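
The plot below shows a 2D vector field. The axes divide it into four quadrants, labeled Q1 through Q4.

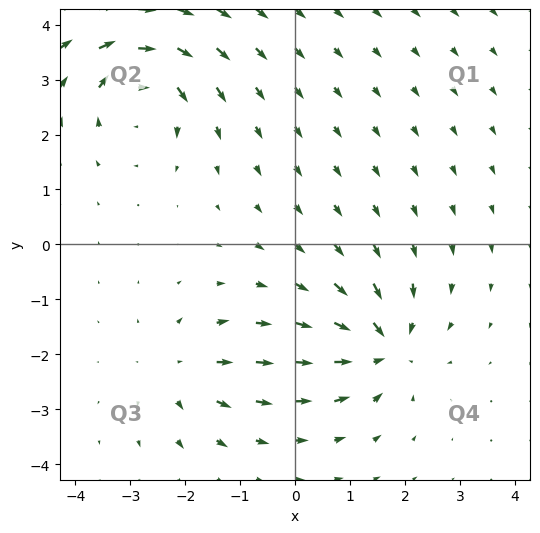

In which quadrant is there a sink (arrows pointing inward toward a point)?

Q4

The sink sits at approximately (1.6, -1.9), which lies in quadrant Q4. The divergence there is about -6, negative as expected for a sink.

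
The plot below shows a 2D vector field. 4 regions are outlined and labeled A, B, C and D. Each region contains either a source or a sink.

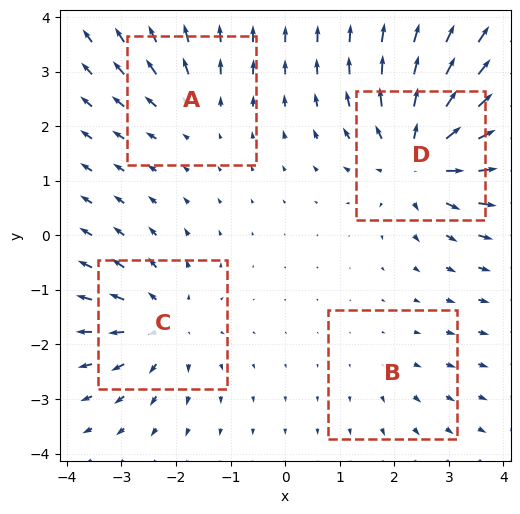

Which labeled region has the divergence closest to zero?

Divergence at each region's feature centre — A: about +3, B: about +2, C: about +5, D: about +7. Region B is closest to zero.

B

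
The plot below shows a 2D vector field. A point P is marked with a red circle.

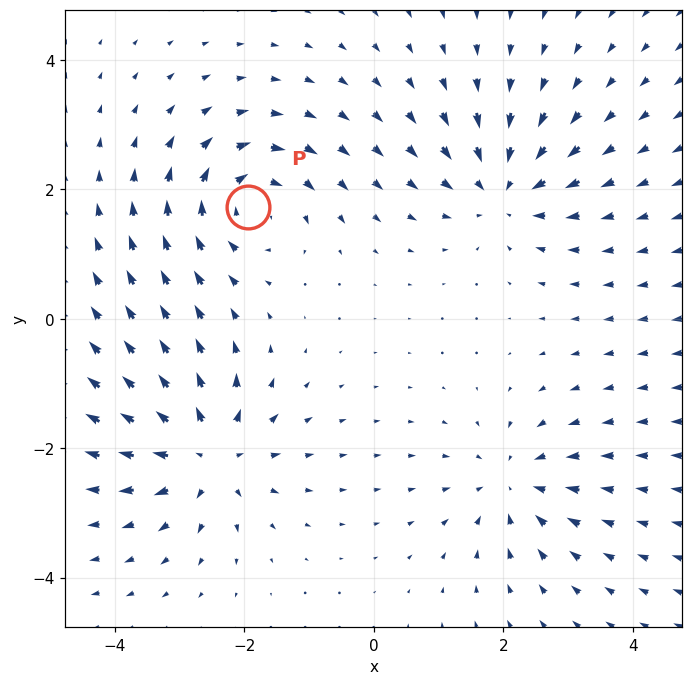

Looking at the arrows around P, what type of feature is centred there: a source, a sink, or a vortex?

vortex

At P (-1.9, 1.7) the arrows circulate clockwise. Divergence ≈0, curl about -5 — near-zero divergence with nonzero curl is a vortex.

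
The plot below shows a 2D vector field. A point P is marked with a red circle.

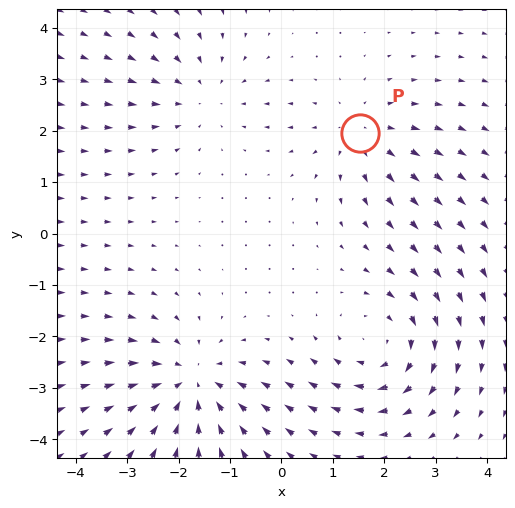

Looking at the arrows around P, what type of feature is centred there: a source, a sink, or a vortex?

At P (1.5, 1.9) the arrows spread outward. Divergence about +3, curl ≈0 — positive divergence with near-zero curl is a source.

source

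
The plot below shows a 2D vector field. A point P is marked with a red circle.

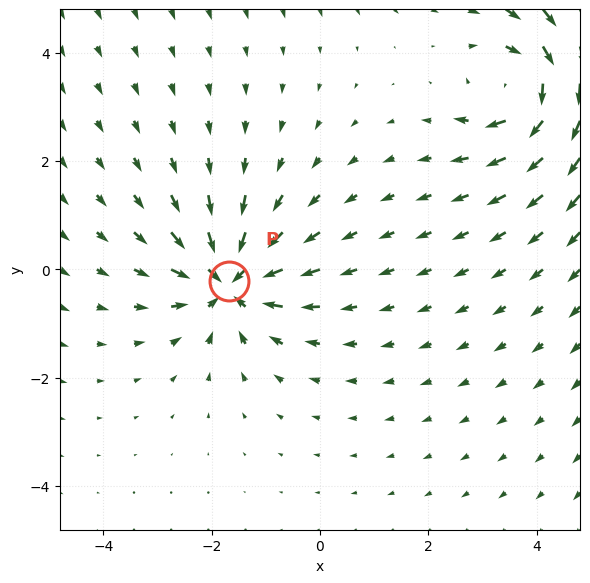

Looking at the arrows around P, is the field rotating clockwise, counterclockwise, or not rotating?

not rotating

Near P at (-1.7, -0.2) the arrows show no circulation. The curl there is ≈0.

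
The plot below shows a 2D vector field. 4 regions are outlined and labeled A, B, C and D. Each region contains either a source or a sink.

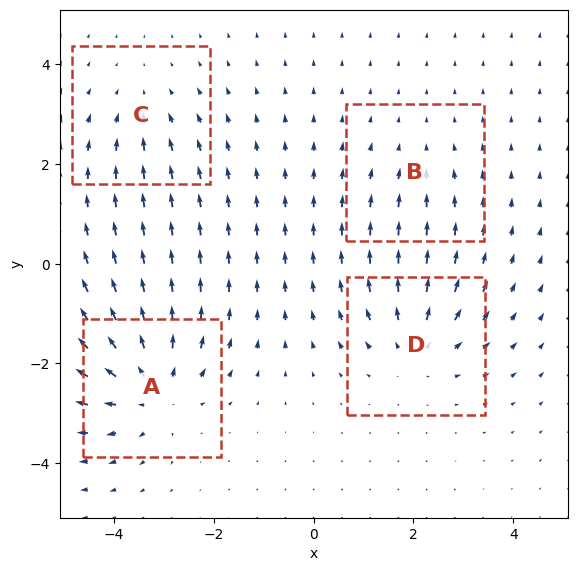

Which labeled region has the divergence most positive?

Divergence at each region's feature centre — A: about +6, B: about -2, C: about -3, D: about +4. Region A is most positive.

A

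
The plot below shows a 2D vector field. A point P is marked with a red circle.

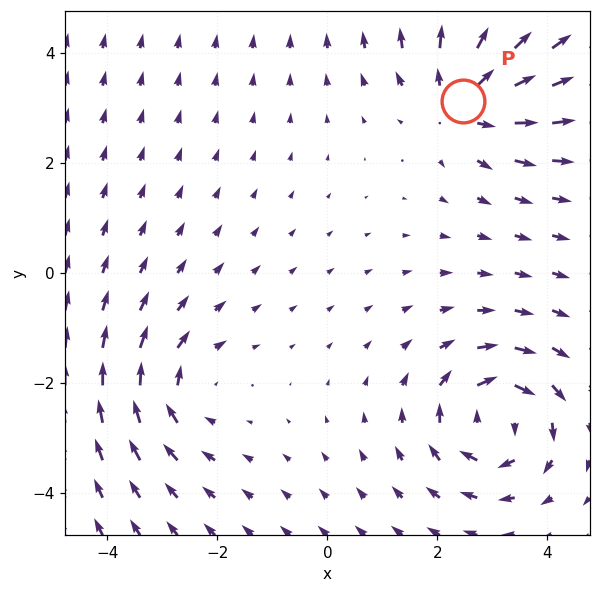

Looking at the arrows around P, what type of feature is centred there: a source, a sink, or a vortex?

source

At P (2.5, 3.1) the arrows spread outward. Divergence about +5, curl ≈0 — positive divergence with near-zero curl is a source.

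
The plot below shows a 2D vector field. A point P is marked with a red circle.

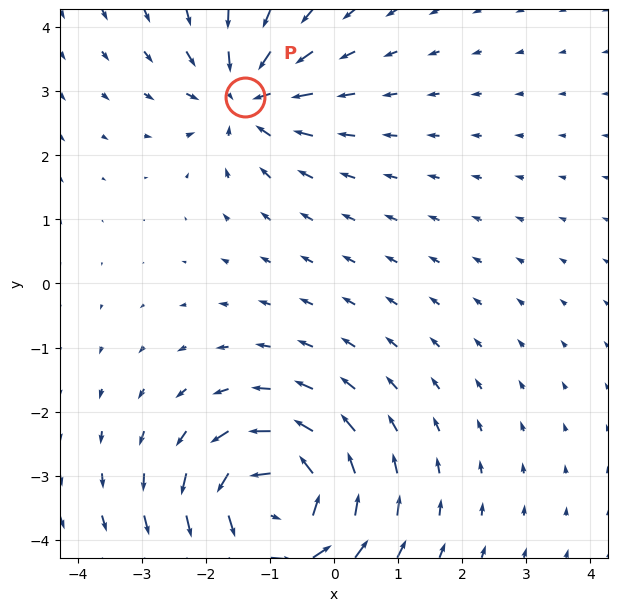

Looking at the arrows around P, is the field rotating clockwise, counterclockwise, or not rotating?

not rotating

Near P at (-1.4, 2.9) the arrows show no circulation. The curl there is ≈0.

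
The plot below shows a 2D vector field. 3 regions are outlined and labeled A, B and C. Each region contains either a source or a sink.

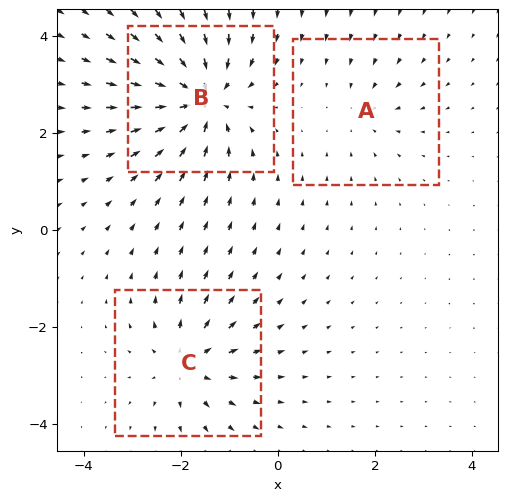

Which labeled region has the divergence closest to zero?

A

Divergence at each region's feature centre — A: about -2, B: about -6, C: about +4. Region A is closest to zero.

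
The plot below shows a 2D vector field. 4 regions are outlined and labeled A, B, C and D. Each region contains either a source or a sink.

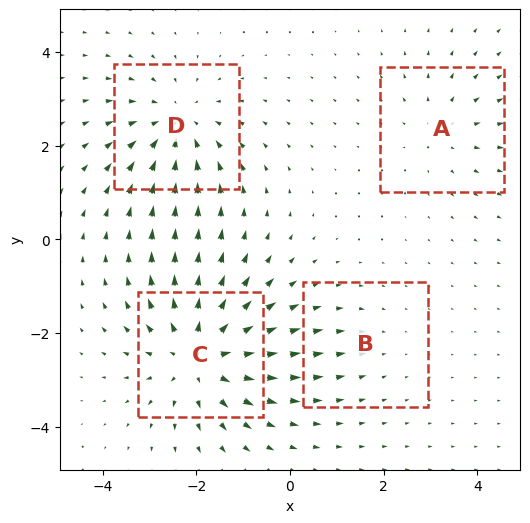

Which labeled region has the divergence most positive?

Divergence at each region's feature centre — A: about +3, B: about -2, C: about +6, D: about -4. Region C is most positive.

C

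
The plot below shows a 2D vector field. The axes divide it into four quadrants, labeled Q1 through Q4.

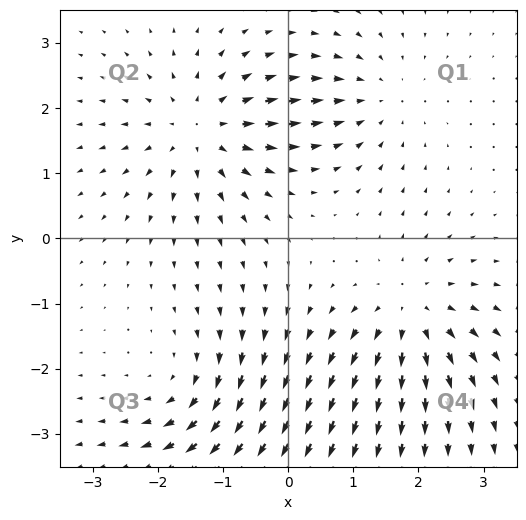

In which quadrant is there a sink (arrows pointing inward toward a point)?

Q1

The sink sits at approximately (1.4, 2.2), which lies in quadrant Q1. The divergence there is about -3, negative as expected for a sink.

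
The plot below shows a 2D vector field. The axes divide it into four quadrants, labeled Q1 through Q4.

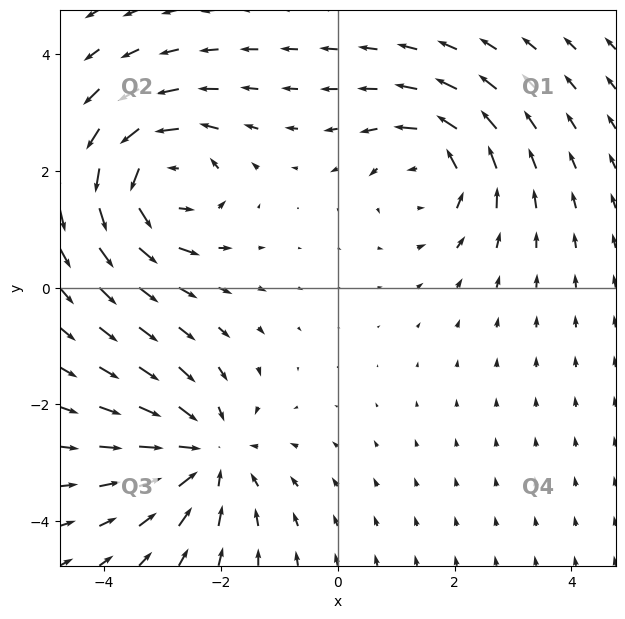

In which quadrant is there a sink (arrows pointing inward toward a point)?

The sink sits at approximately (-2.2, -2.9), which lies in quadrant Q3. The divergence there is about -4, negative as expected for a sink.

Q3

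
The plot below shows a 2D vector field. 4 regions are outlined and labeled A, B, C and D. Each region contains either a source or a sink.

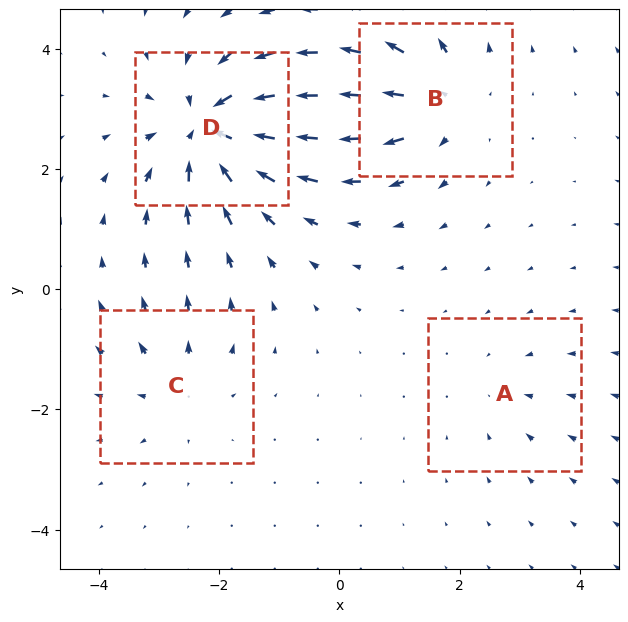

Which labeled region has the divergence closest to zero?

Divergence at each region's feature centre — A: about -2, B: about +5, C: about +4, D: about -8. Region A is closest to zero.

A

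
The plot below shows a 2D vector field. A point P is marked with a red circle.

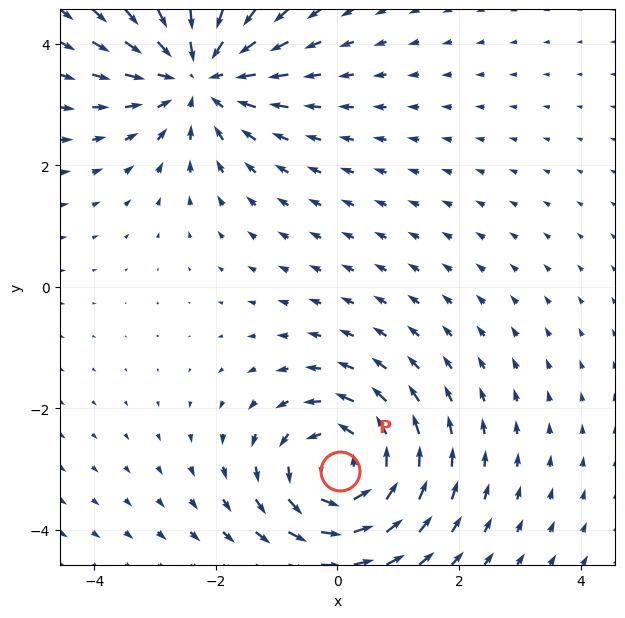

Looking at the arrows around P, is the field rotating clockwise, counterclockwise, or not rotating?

Near P at (0.0, -3.0) the arrows circulate counterclockwise. The curl (z-component) there is about +5; positive curl means counterclockwise rotation.

counterclockwise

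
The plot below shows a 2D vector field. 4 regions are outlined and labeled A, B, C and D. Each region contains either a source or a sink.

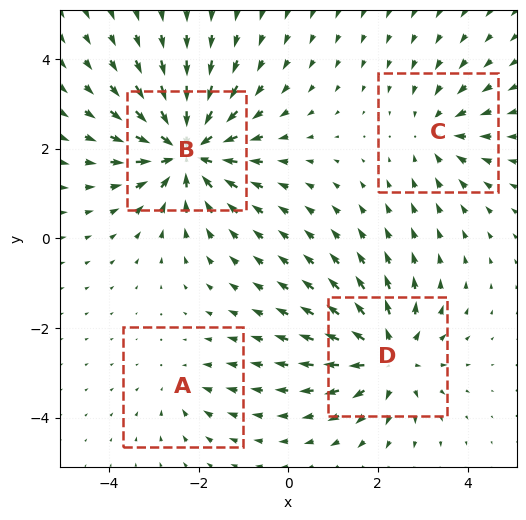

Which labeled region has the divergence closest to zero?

Divergence at each region's feature centre — A: about -2, B: about -7, C: about -3, D: about +5. Region A is closest to zero.

A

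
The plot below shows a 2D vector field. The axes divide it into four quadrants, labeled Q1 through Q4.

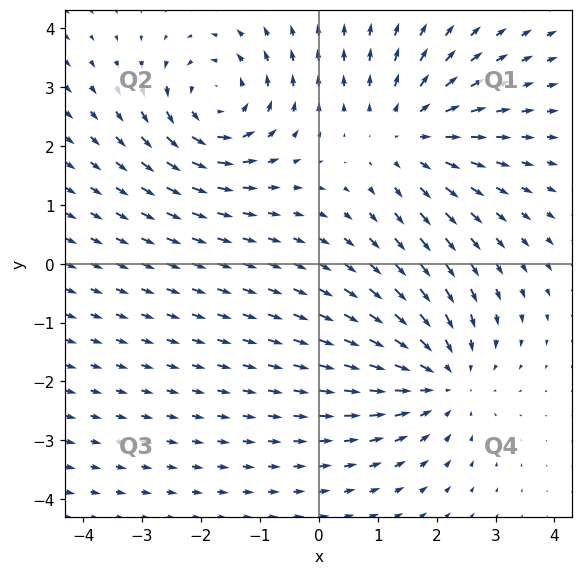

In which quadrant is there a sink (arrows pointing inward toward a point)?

The sink sits at approximately (2.1, -1.9), which lies in quadrant Q4. The divergence there is about -3, negative as expected for a sink.

Q4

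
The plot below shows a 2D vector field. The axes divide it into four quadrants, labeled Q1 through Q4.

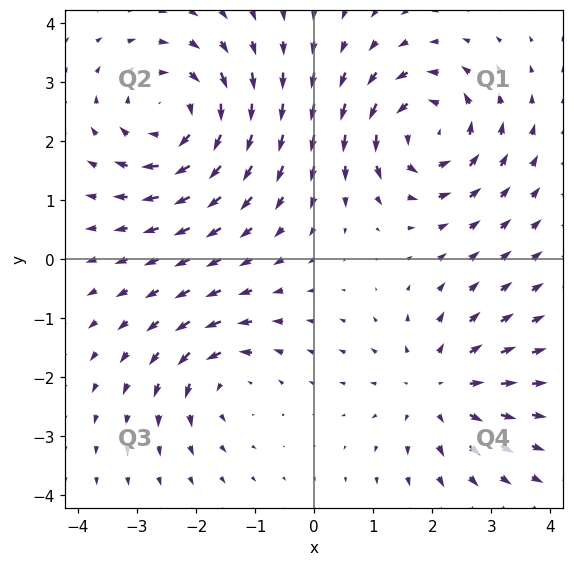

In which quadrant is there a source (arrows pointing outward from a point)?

The source sits at approximately (2.1, -2.2), which lies in quadrant Q4. The divergence there is about +4, positive as expected for a source.

Q4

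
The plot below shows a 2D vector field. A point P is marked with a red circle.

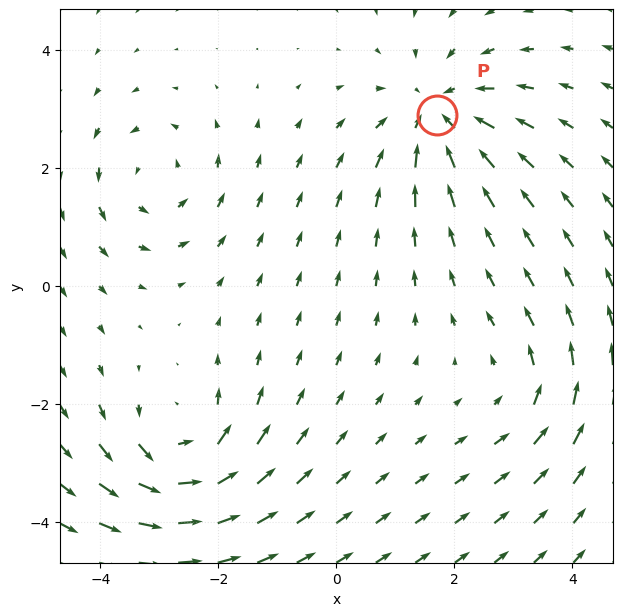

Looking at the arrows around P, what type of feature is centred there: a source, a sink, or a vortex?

sink

At P (1.7, 2.9) the arrows converge inward. Divergence about -5, curl ≈0 — negative divergence with near-zero curl is a sink.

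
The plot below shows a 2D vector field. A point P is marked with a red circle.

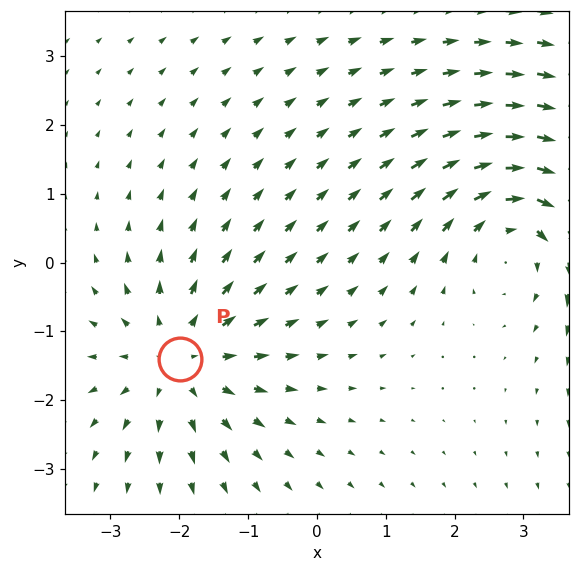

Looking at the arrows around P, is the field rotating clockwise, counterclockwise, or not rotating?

not rotating

Near P at (-2.0, -1.4) the arrows show no circulation. The curl there is ≈0.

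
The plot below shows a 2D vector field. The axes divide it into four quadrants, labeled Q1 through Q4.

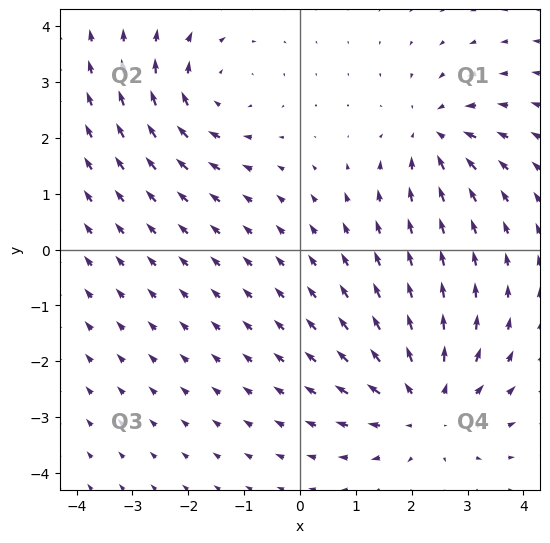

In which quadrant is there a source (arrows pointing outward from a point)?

Q4

The source sits at approximately (2.3, -2.8), which lies in quadrant Q4. The divergence there is about +3, positive as expected for a source.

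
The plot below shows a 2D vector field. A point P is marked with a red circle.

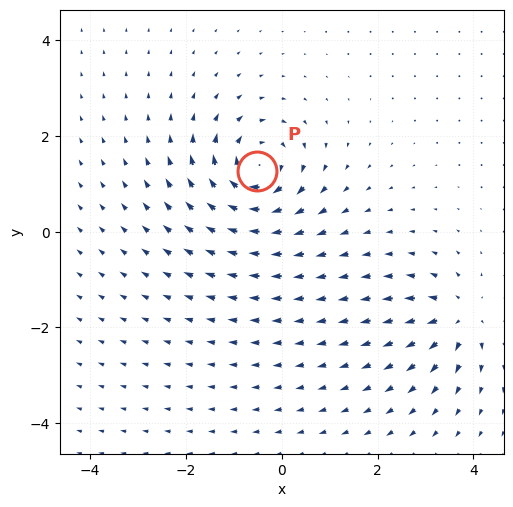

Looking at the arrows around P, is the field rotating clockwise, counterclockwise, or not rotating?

Near P at (-0.5, 1.3) the arrows circulate clockwise. The curl (z-component) there is about -5; negative curl means clockwise rotation.

clockwise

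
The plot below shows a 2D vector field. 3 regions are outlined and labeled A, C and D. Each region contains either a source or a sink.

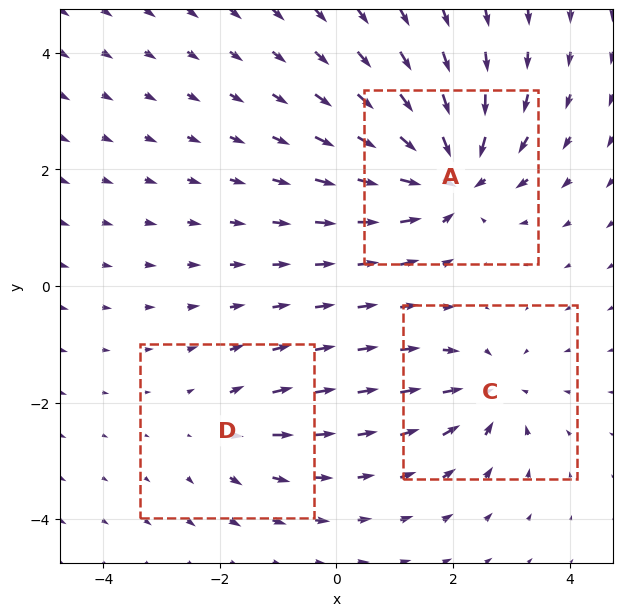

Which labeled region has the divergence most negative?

Divergence at each region's feature centre — A: about -6, C: about -4, D: about +2. Region A is most negative.

A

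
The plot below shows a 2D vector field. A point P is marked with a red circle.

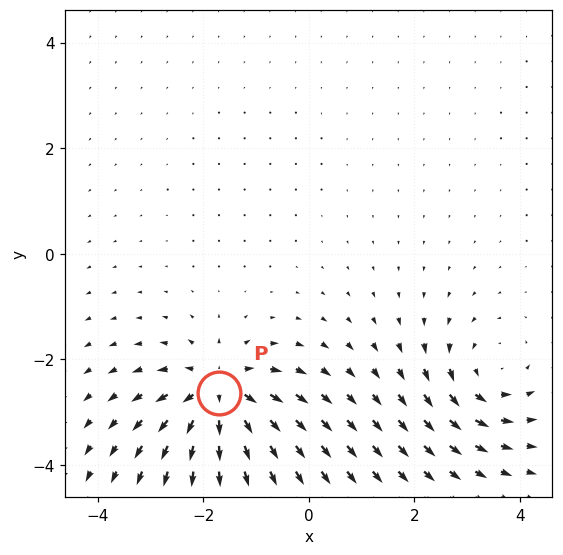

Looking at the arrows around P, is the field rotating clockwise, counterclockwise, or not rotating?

not rotating

Near P at (-1.7, -2.6) the arrows show no circulation. The curl there is ≈0.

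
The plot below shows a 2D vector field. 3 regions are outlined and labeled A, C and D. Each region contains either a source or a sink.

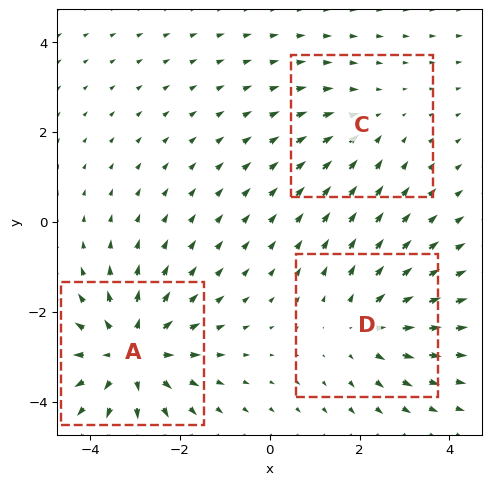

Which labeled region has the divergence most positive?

Divergence at each region's feature centre — A: about +4, C: about -2, D: about +3. Region A is most positive.

A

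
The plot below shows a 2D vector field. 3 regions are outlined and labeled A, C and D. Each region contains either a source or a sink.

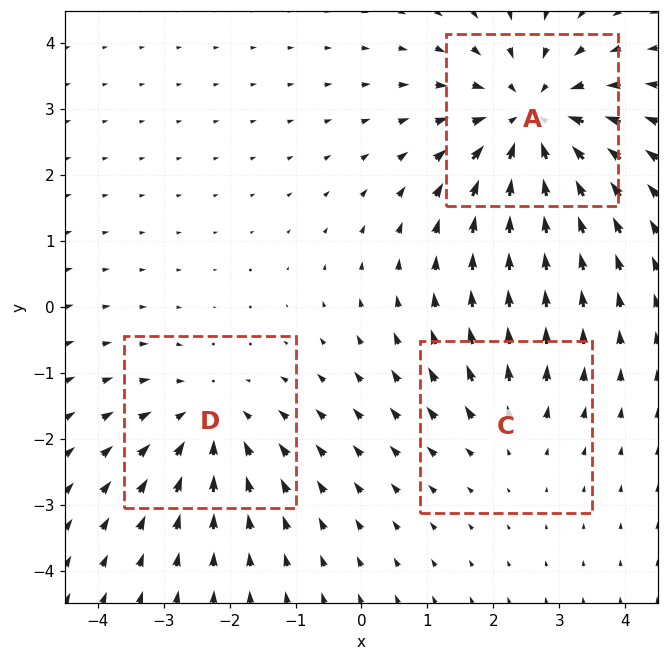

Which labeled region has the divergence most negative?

A

Divergence at each region's feature centre — A: about -5, C: about +2, D: about -3. Region A is most negative.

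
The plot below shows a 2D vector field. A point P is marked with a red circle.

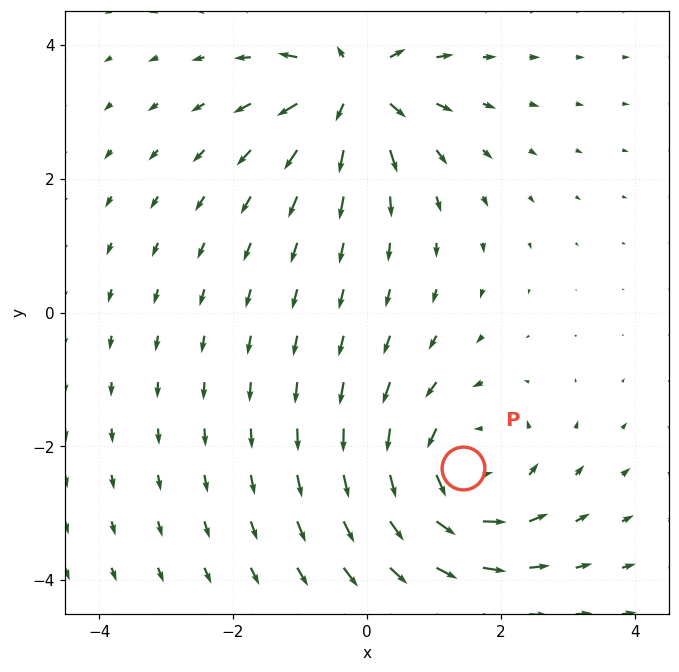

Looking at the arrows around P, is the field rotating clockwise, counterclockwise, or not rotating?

Near P at (1.4, -2.3) the arrows circulate counterclockwise. The curl (z-component) there is about +5; positive curl means counterclockwise rotation.

counterclockwise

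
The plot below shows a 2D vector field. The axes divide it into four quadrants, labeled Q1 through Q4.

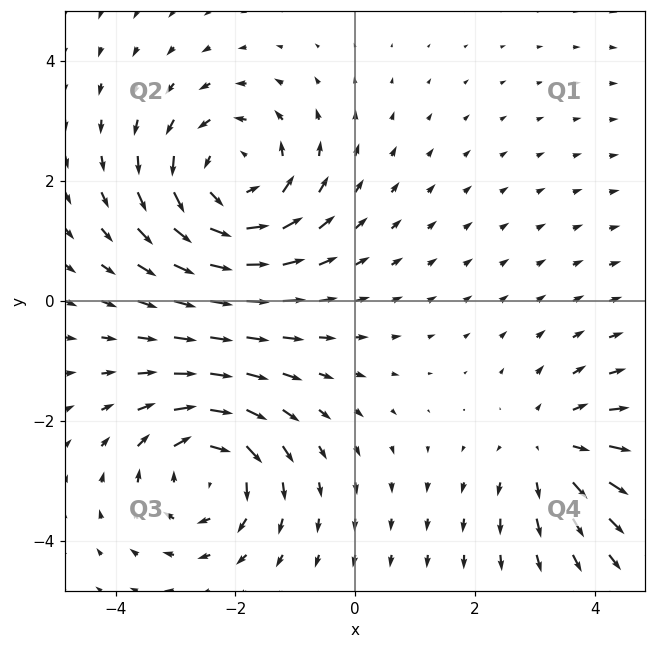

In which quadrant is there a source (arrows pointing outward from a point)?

Q4

The source sits at approximately (3.3, -2.4), which lies in quadrant Q4. The divergence there is about +3, positive as expected for a source.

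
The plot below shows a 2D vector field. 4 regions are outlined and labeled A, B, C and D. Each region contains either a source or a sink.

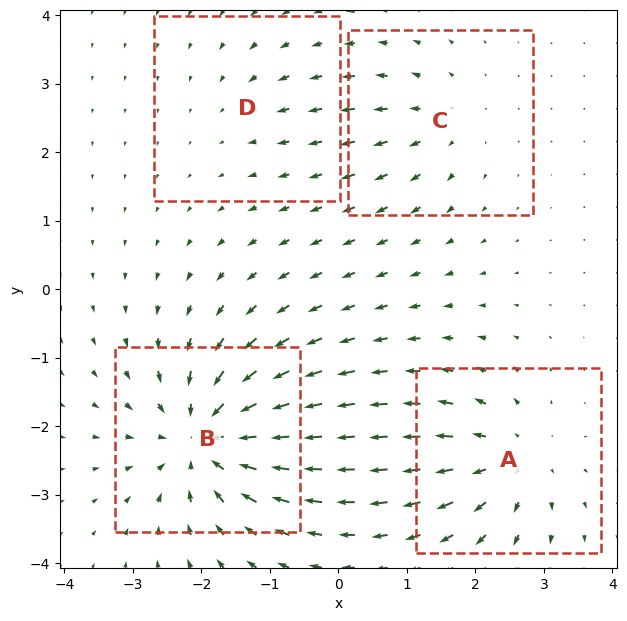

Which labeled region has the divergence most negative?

B

Divergence at each region's feature centre — A: about +5, B: about -8, C: about +3, D: about -2. Region B is most negative.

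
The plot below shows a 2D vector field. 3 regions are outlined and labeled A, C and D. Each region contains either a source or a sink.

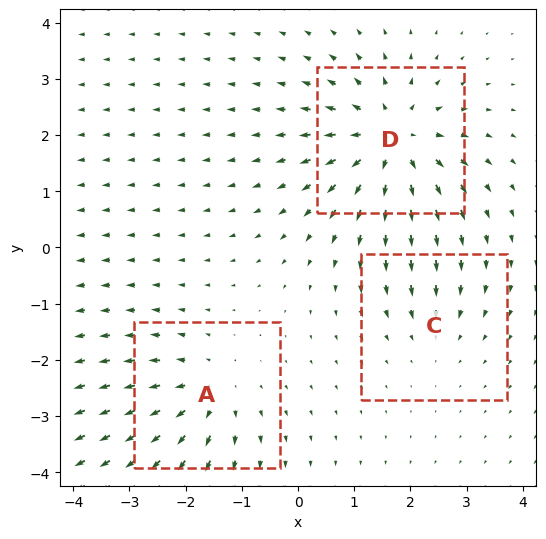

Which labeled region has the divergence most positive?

Divergence at each region's feature centre — A: about +4, C: about -2, D: about +6. Region D is most positive.

D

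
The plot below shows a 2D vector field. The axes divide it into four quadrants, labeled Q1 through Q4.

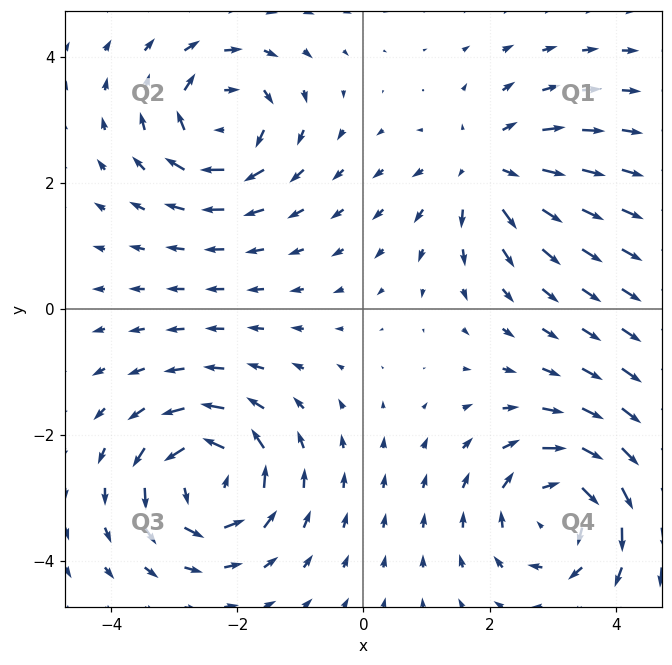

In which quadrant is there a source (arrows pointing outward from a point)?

The source sits at approximately (2.0, 2.2), which lies in quadrant Q1. The divergence there is about +3, positive as expected for a source.

Q1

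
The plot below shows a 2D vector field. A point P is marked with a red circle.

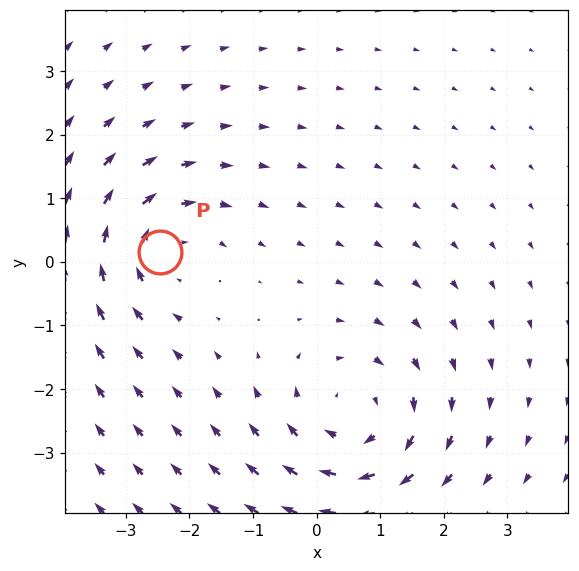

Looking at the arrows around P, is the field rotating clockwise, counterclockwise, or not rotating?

Near P at (-2.5, 0.2) the arrows circulate clockwise. The curl (z-component) there is about -4; negative curl means clockwise rotation.

clockwise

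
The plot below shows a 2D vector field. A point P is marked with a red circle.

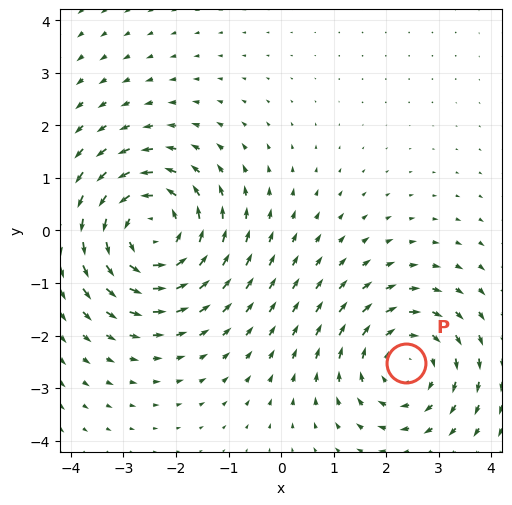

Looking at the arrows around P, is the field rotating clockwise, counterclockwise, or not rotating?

Near P at (2.4, -2.5) the arrows circulate clockwise. The curl (z-component) there is about -3; negative curl means clockwise rotation.

clockwise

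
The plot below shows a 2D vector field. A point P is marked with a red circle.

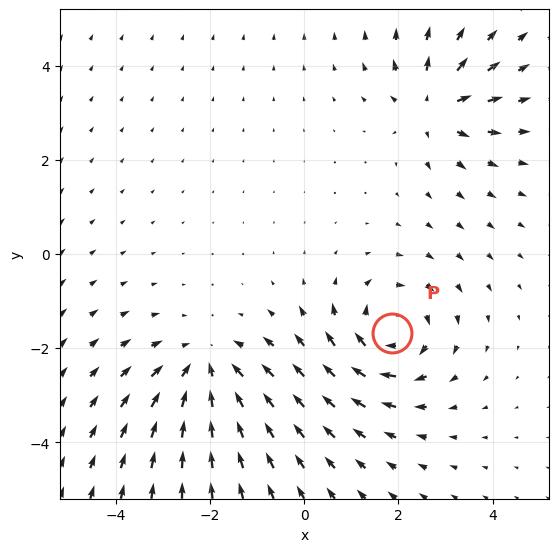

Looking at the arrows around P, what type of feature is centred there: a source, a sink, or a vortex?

At P (1.9, -1.7) the arrows circulate clockwise. Divergence ≈0, curl about -4 — near-zero divergence with nonzero curl is a vortex.

vortex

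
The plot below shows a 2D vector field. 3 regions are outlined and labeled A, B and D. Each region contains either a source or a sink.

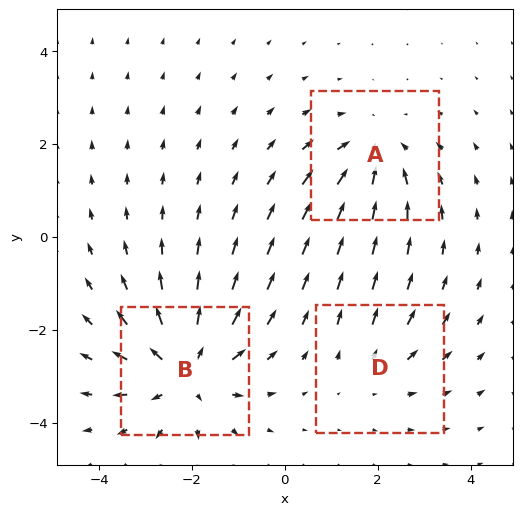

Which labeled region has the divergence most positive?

Divergence at each region's feature centre — A: about -3, B: about +5, D: about +2. Region B is most positive.

B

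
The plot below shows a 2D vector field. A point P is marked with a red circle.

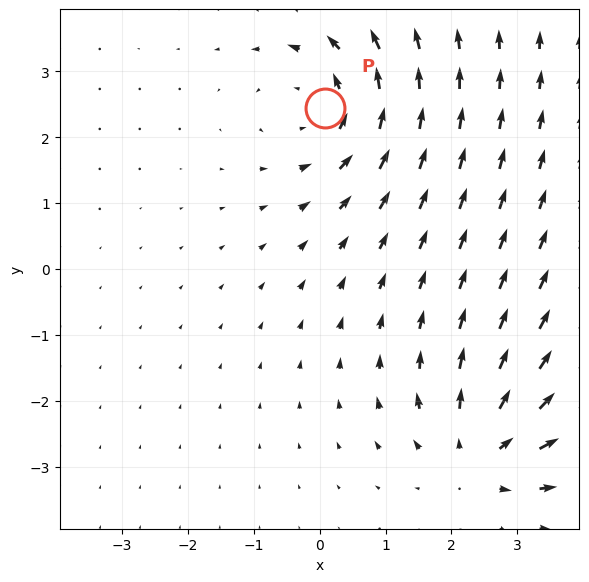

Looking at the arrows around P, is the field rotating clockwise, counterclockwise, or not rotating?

counterclockwise

Near P at (0.1, 2.4) the arrows circulate counterclockwise. The curl (z-component) there is about +4; positive curl means counterclockwise rotation.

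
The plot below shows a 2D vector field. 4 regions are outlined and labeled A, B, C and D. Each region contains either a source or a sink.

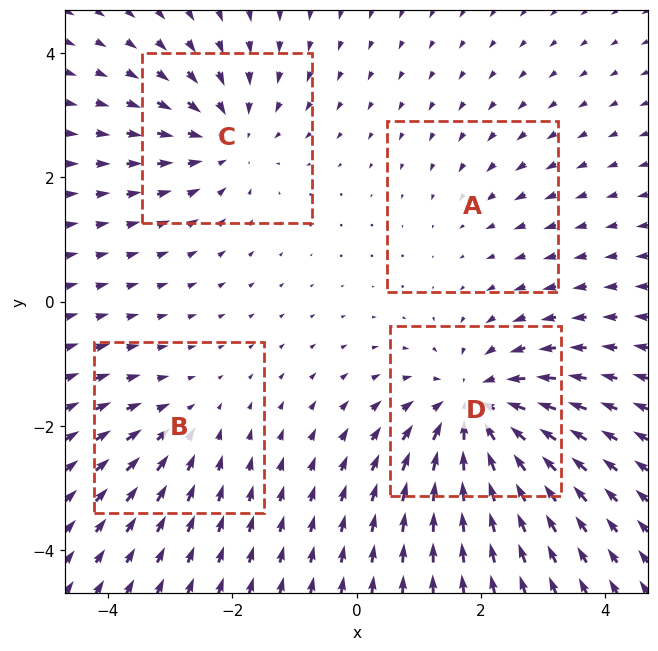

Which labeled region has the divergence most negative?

D

Divergence at each region's feature centre — A: about -2, B: about -3, C: about -4, D: about -7. Region D is most negative.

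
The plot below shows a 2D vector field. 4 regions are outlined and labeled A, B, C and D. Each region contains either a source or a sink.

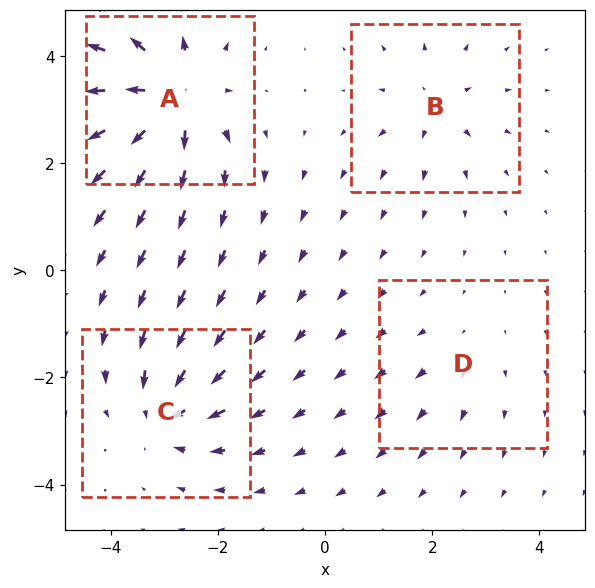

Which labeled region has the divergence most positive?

Divergence at each region's feature centre — A: about +8, B: about +4, C: about -5, D: about +2. Region A is most positive.

A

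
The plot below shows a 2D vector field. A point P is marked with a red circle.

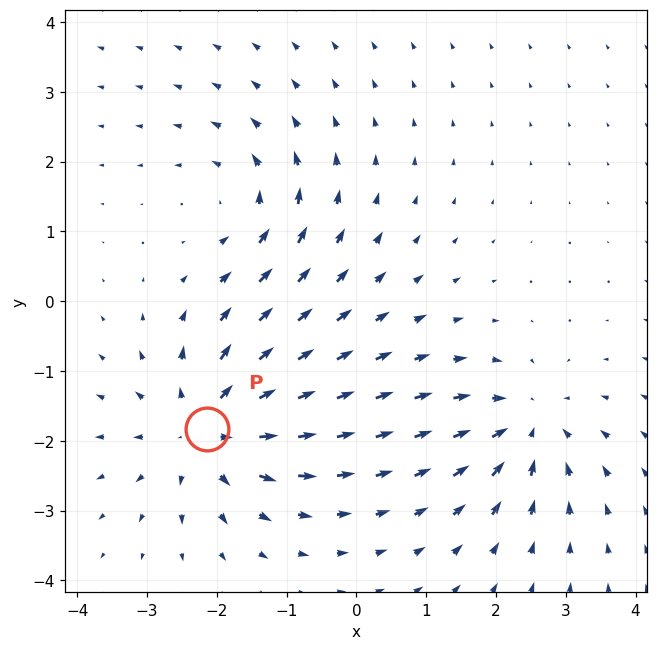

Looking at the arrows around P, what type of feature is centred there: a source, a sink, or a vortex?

source

At P (-2.1, -1.8) the arrows spread outward. Divergence about +5, curl ≈0 — positive divergence with near-zero curl is a source.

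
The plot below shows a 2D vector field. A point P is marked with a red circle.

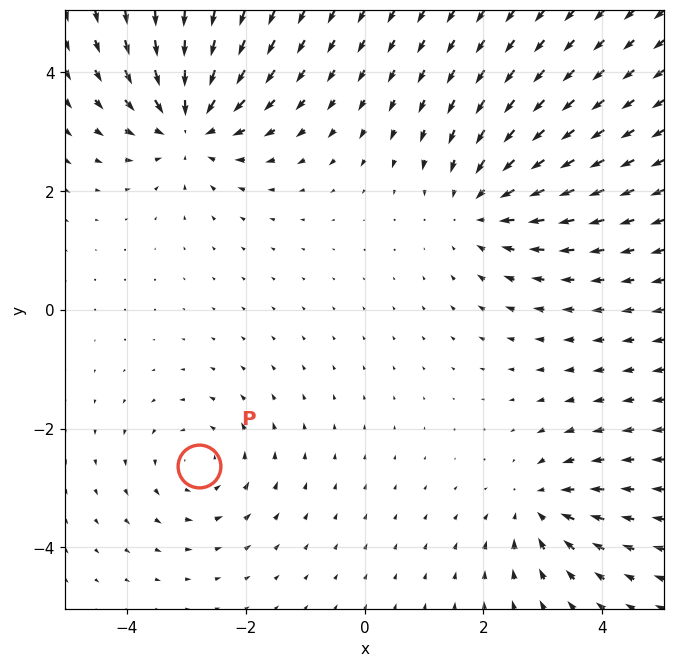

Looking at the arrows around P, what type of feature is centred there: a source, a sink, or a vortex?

vortex

At P (-2.8, -2.6) the arrows circulate counterclockwise. Divergence ≈0, curl about +3 — near-zero divergence with nonzero curl is a vortex.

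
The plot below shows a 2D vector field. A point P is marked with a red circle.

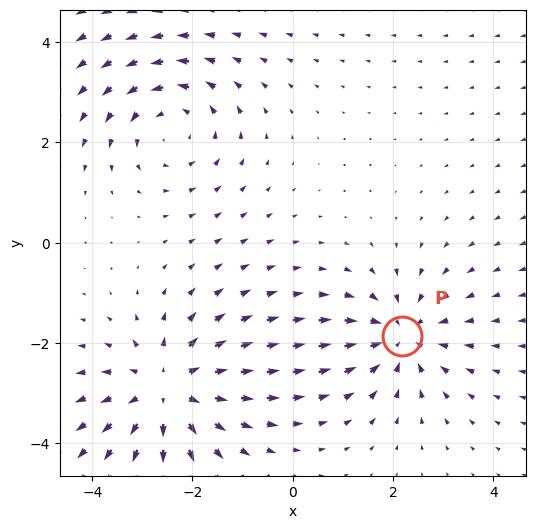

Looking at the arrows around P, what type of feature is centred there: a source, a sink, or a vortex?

sink

At P (2.2, -1.9) the arrows converge inward. Divergence about -4, curl ≈0 — negative divergence with near-zero curl is a sink.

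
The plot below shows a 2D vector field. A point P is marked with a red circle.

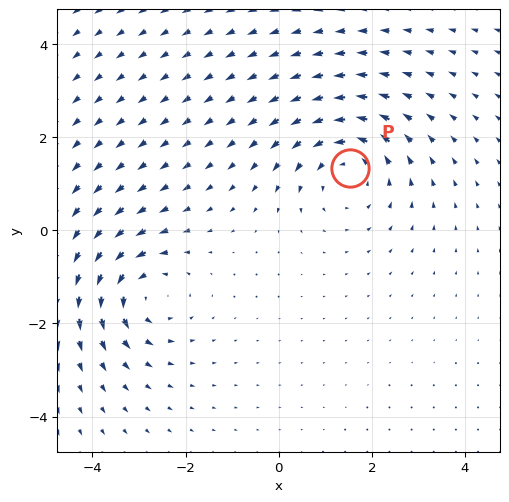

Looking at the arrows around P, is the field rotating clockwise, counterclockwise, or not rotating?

counterclockwise

Near P at (1.5, 1.3) the arrows circulate counterclockwise. The curl (z-component) there is about +4; positive curl means counterclockwise rotation.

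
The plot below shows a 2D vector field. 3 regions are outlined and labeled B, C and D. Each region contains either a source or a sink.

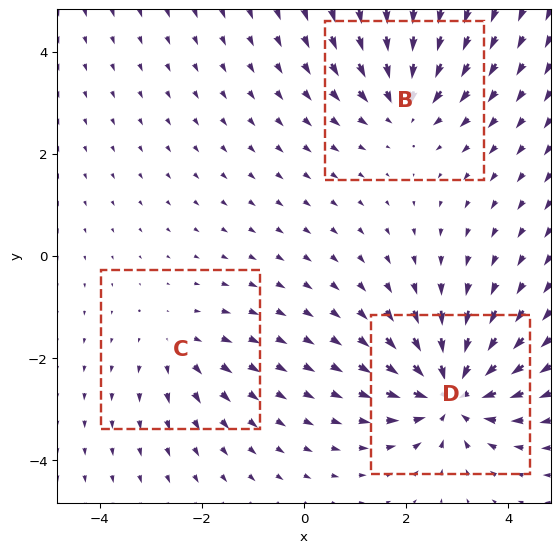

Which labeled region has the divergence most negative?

Divergence at each region's feature centre — B: about -3, C: about +2, D: about -5. Region D is most negative.

D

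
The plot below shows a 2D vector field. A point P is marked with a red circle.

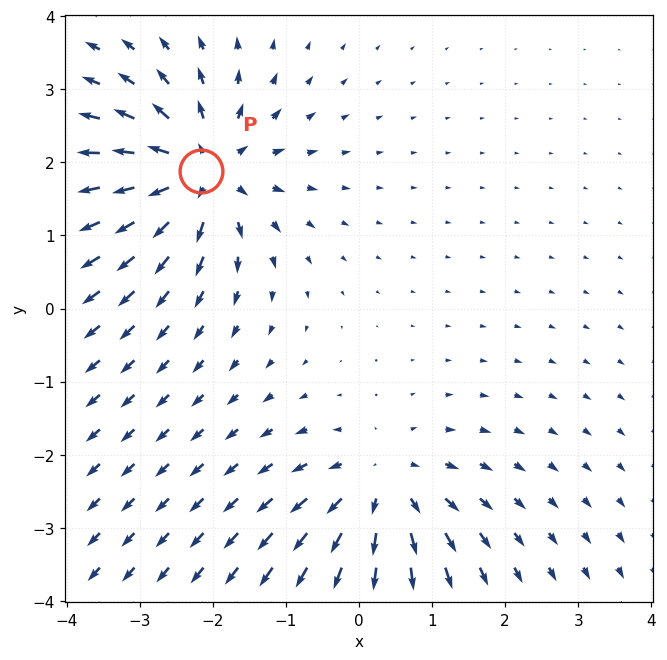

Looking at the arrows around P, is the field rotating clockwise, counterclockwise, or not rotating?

not rotating

Near P at (-2.2, 1.9) the arrows show no circulation. The curl there is ≈0.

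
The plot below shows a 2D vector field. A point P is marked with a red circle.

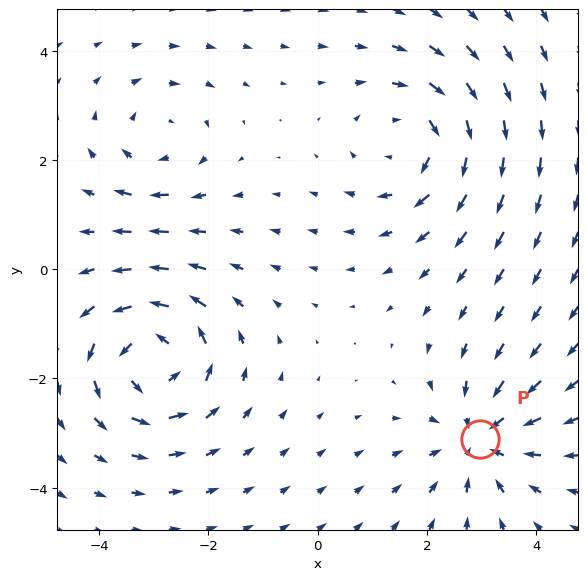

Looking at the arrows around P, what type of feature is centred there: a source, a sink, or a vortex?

At P (3.0, -3.1) the arrows converge inward. Divergence about -4, curl ≈0 — negative divergence with near-zero curl is a sink.

sink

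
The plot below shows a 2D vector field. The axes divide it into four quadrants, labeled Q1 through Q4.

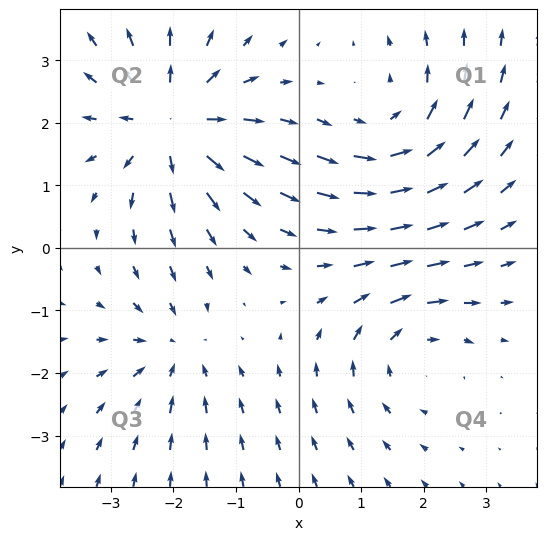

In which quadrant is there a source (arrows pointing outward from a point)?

The source sits at approximately (-2.0, 2.0), which lies in quadrant Q2. The divergence there is about +5, positive as expected for a source.

Q2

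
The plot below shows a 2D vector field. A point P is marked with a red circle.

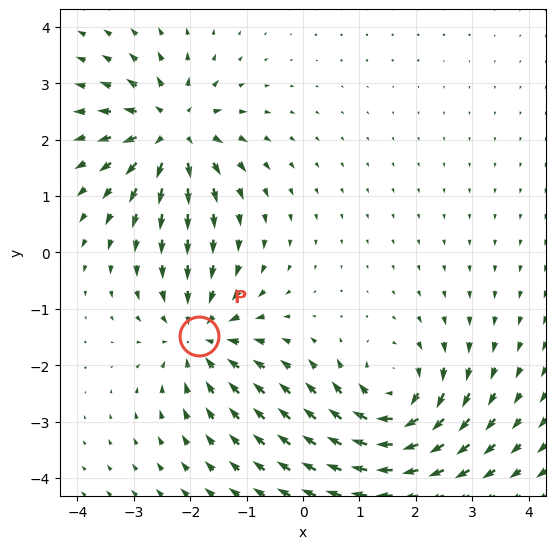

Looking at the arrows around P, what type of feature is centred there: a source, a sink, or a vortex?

sink

At P (-1.8, -1.5) the arrows converge inward. Divergence about -3, curl ≈0 — negative divergence with near-zero curl is a sink.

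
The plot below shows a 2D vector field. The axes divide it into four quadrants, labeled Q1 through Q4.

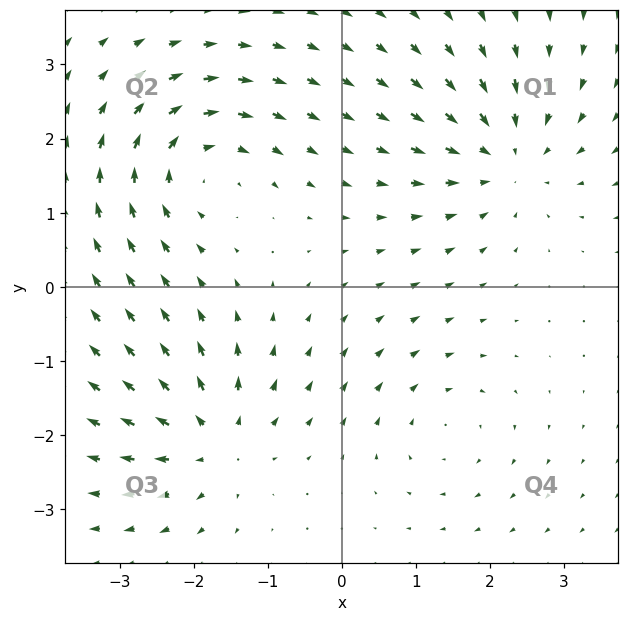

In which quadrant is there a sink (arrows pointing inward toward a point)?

Q1

The sink sits at approximately (2.2, 1.8), which lies in quadrant Q1. The divergence there is about -5, negative as expected for a sink.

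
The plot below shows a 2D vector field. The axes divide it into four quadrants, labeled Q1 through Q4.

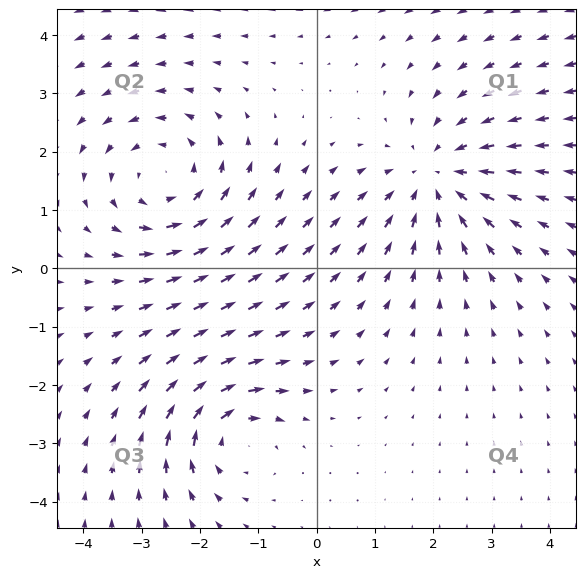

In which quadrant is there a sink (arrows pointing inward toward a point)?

The sink sits at approximately (2.0, 1.5), which lies in quadrant Q1. The divergence there is about -3, negative as expected for a sink.

Q1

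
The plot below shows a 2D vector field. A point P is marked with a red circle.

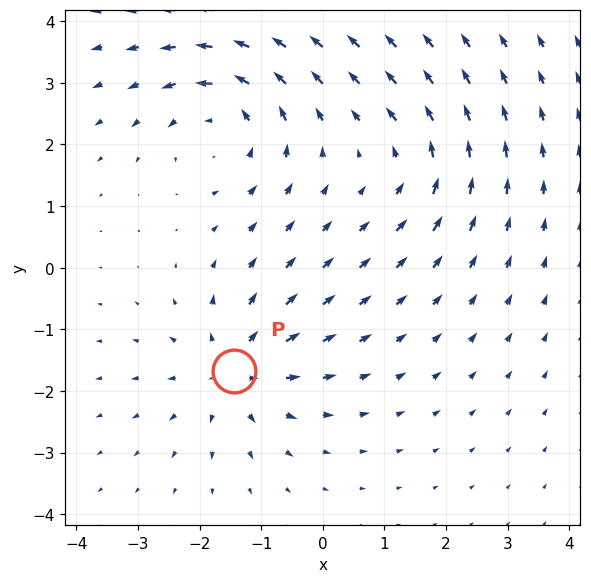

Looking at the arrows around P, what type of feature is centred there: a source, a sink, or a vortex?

source

At P (-1.4, -1.7) the arrows spread outward. Divergence about +5, curl ≈0 — positive divergence with near-zero curl is a source.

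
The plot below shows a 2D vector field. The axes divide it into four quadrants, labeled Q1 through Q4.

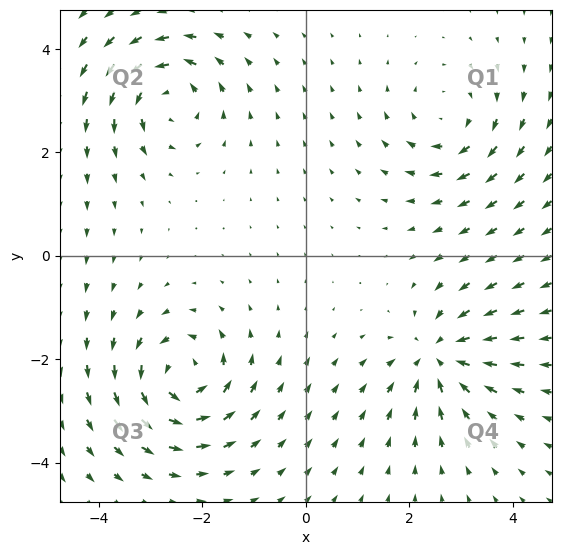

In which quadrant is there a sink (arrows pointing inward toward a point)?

Q4

The sink sits at approximately (2.6, -2.0), which lies in quadrant Q4. The divergence there is about -5, negative as expected for a sink.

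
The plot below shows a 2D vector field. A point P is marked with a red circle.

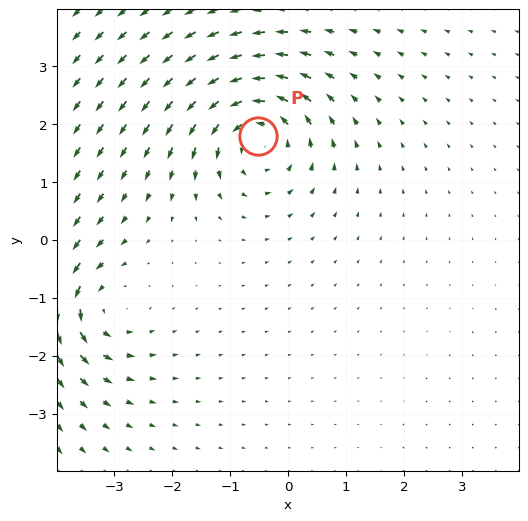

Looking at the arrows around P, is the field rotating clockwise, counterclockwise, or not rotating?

Near P at (-0.5, 1.8) the arrows circulate counterclockwise. The curl (z-component) there is about +5; positive curl means counterclockwise rotation.

counterclockwise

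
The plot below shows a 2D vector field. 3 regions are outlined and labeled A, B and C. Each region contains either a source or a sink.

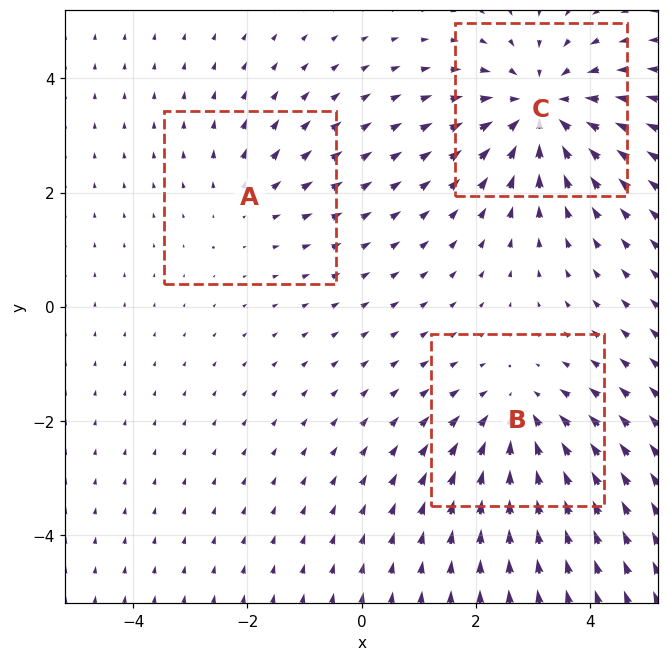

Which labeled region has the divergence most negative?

C

Divergence at each region's feature centre — A: about +2, B: about -3, C: about -4. Region C is most negative.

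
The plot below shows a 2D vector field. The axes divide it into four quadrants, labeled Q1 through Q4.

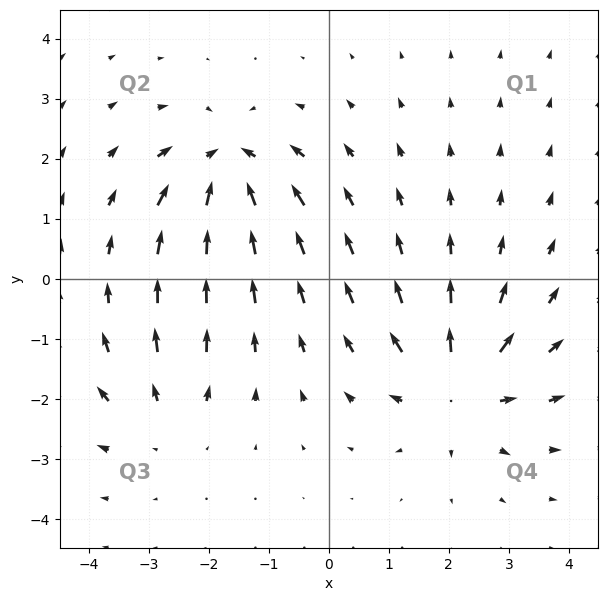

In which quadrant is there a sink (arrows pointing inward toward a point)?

The sink sits at approximately (-1.7, 1.9), which lies in quadrant Q2. The divergence there is about -6, negative as expected for a sink.

Q2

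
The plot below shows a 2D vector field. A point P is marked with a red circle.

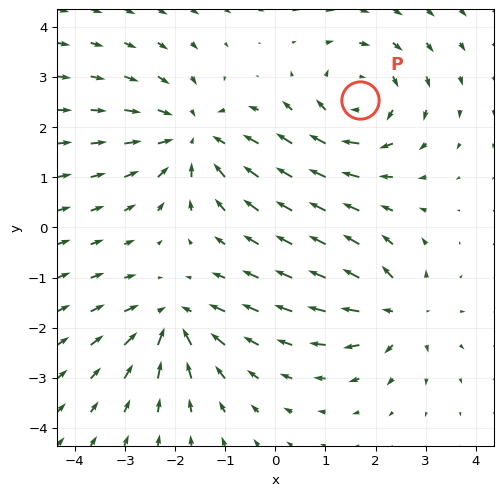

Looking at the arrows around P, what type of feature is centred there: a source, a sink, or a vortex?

vortex

At P (1.7, 2.5) the arrows circulate clockwise. Divergence ≈0, curl about -4 — near-zero divergence with nonzero curl is a vortex.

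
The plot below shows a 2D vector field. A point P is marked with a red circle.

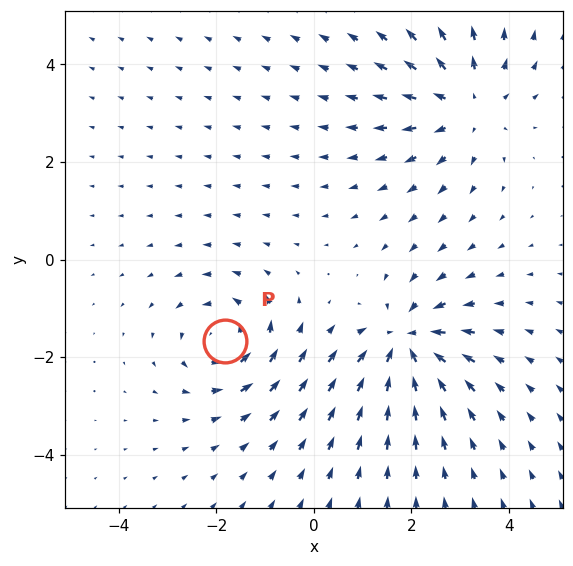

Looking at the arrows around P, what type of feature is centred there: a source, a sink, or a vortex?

vortex

At P (-1.8, -1.7) the arrows circulate counterclockwise. Divergence ≈0, curl about +4 — near-zero divergence with nonzero curl is a vortex.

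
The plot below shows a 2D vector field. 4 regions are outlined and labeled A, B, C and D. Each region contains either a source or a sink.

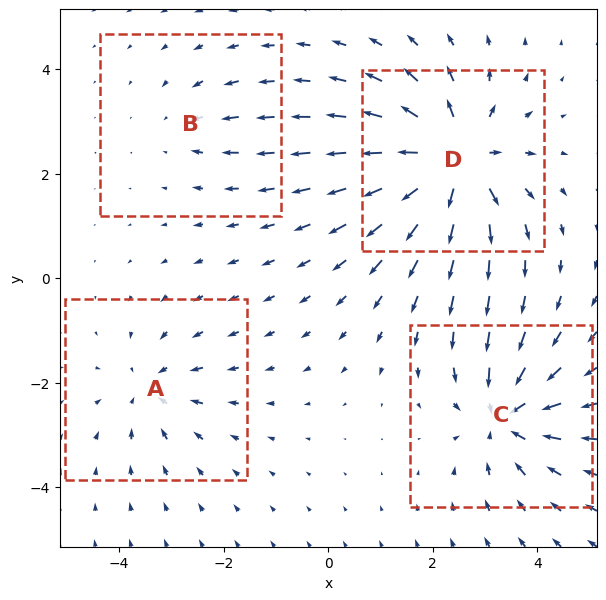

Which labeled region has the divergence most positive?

Divergence at each region's feature centre — A: about -3, B: about -2, C: about -5, D: about +7. Region D is most positive.

D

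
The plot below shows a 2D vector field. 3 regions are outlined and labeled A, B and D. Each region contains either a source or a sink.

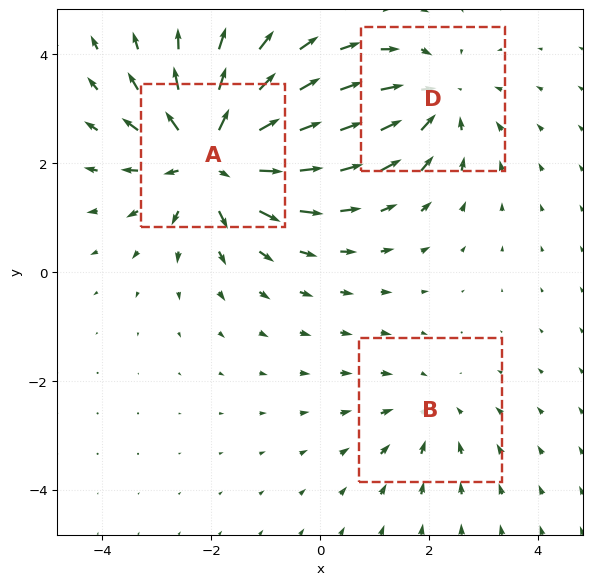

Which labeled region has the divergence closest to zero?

B

Divergence at each region's feature centre — A: about +5, B: about -2, D: about -3. Region B is closest to zero.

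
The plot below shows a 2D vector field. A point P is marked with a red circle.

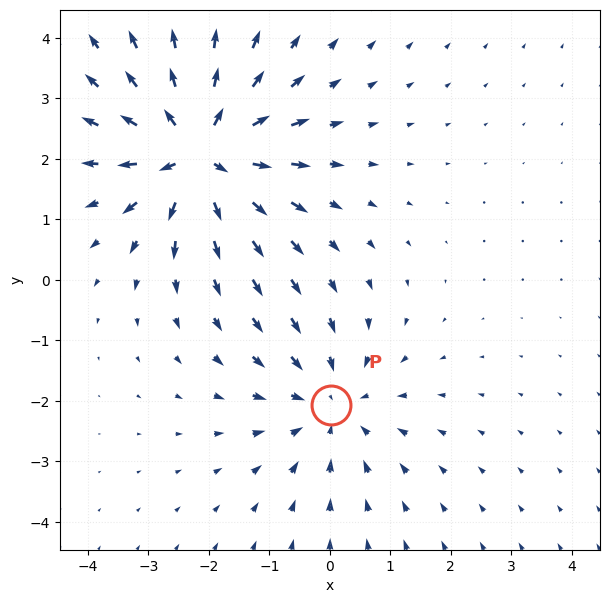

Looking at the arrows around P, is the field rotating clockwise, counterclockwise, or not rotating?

not rotating

Near P at (0.0, -2.1) the arrows show no circulation. The curl there is ≈0.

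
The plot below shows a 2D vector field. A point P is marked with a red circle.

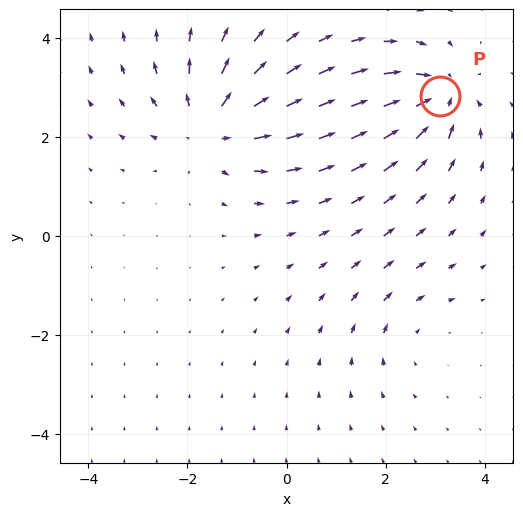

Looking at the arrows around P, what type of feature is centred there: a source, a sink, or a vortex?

At P (3.1, 2.8) the arrows converge inward. Divergence about -5, curl ≈0 — negative divergence with near-zero curl is a sink.

sink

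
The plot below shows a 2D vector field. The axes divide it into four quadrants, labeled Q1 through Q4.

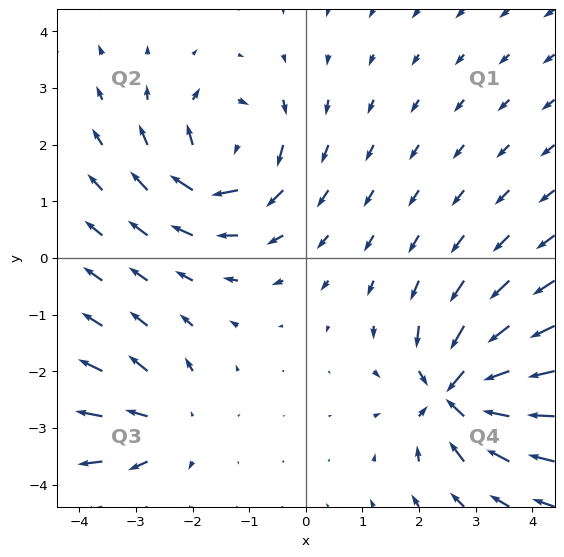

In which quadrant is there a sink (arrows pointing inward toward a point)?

Q4

The sink sits at approximately (2.7, -2.4), which lies in quadrant Q4. The divergence there is about -6, negative as expected for a sink.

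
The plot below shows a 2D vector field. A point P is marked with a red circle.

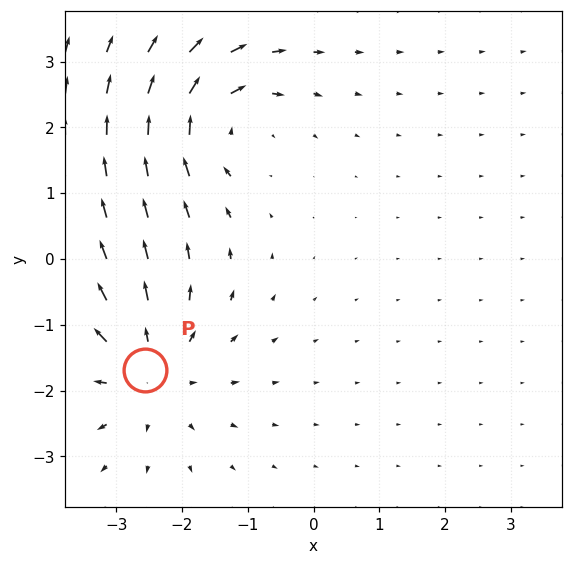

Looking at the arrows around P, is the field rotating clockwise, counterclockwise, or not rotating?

Near P at (-2.6, -1.7) the arrows show no circulation. The curl there is ≈0.

not rotating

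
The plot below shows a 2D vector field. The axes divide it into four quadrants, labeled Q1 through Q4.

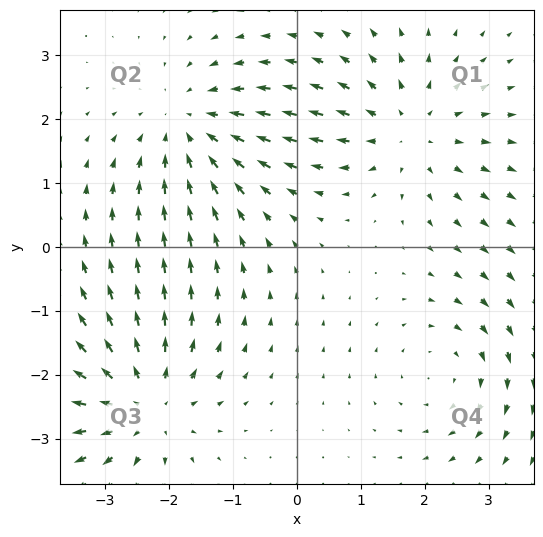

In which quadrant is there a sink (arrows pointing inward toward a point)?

Q2

The sink sits at approximately (-1.7, 1.9), which lies in quadrant Q2. The divergence there is about -3, negative as expected for a sink.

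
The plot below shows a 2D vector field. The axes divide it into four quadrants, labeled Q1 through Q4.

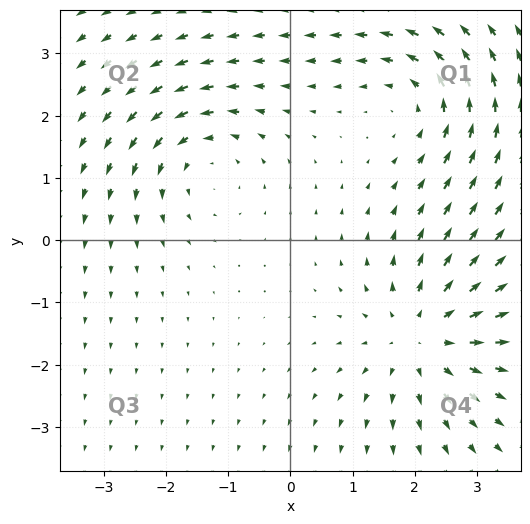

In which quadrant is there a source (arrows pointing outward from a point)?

The source sits at approximately (2.1, -1.6), which lies in quadrant Q4. The divergence there is about +4, positive as expected for a source.

Q4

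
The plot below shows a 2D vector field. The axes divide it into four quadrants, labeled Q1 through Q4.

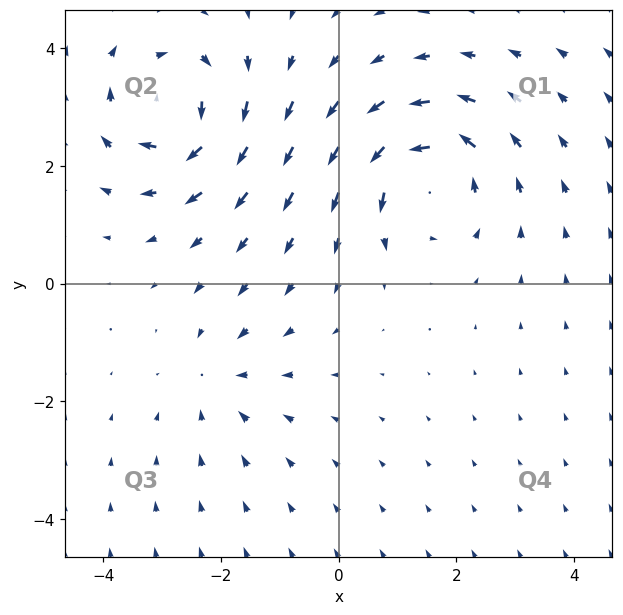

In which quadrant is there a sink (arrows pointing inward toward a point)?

Q3

The sink sits at approximately (-2.1, -1.6), which lies in quadrant Q3. The divergence there is about -2, negative as expected for a sink.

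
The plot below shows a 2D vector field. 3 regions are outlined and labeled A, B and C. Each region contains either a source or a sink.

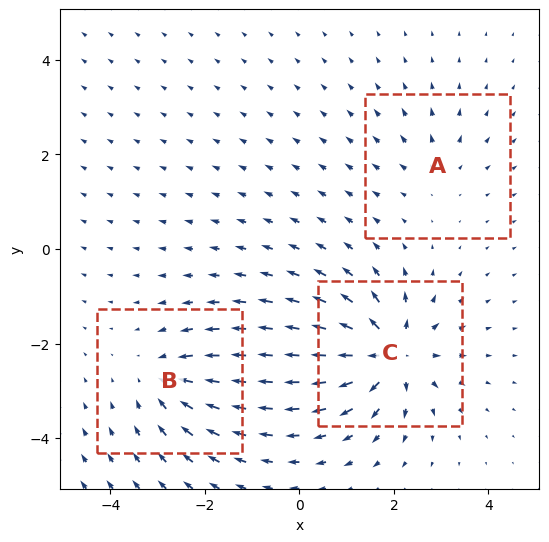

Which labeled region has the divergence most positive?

Divergence at each region's feature centre — A: about +2, B: about -4, C: about +6. Region C is most positive.

C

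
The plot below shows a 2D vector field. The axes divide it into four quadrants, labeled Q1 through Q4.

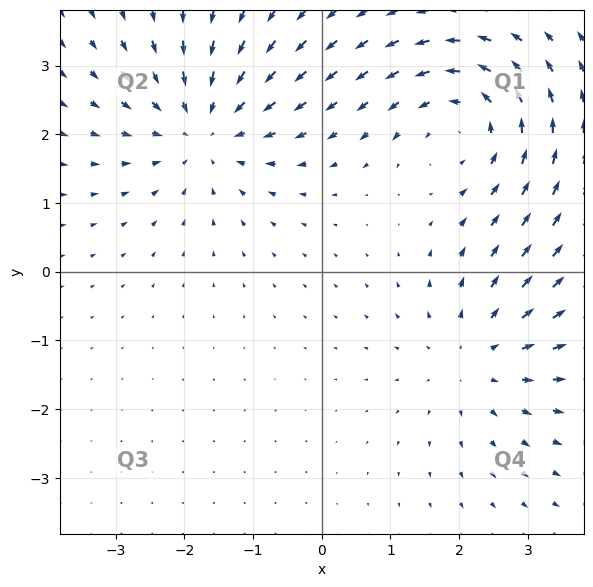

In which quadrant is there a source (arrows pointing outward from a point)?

Q4

The source sits at approximately (2.3, -1.3), which lies in quadrant Q4. The divergence there is about +3, positive as expected for a source.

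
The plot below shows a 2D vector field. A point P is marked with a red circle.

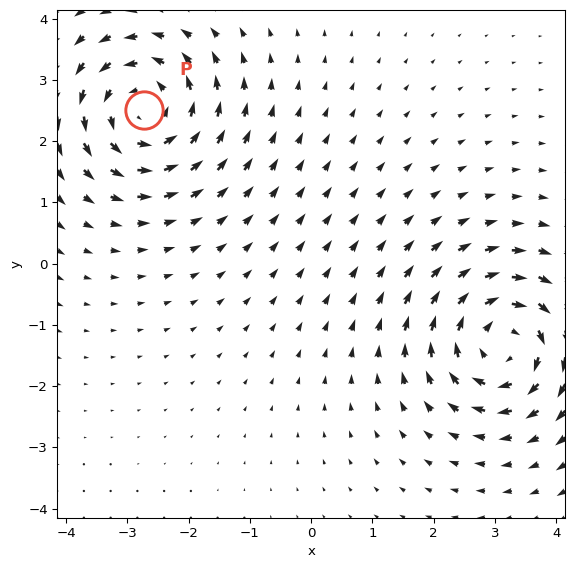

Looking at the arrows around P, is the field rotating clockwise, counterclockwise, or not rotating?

Near P at (-2.7, 2.5) the arrows circulate counterclockwise. The curl (z-component) there is about +5; positive curl means counterclockwise rotation.

counterclockwise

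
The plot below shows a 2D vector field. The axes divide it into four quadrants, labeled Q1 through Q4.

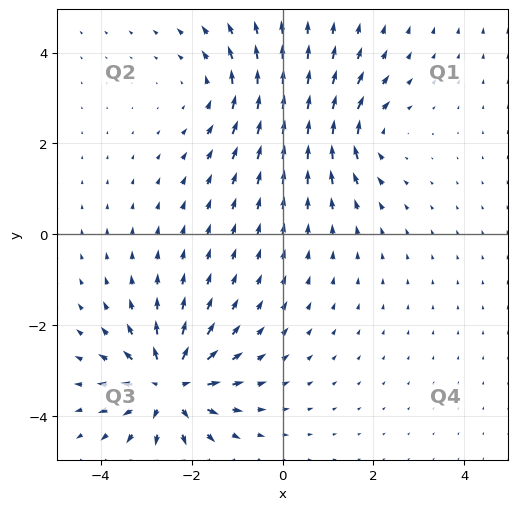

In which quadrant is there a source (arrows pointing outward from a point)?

Q3

The source sits at approximately (-2.5, -3.3), which lies in quadrant Q3. The divergence there is about +6, positive as expected for a source.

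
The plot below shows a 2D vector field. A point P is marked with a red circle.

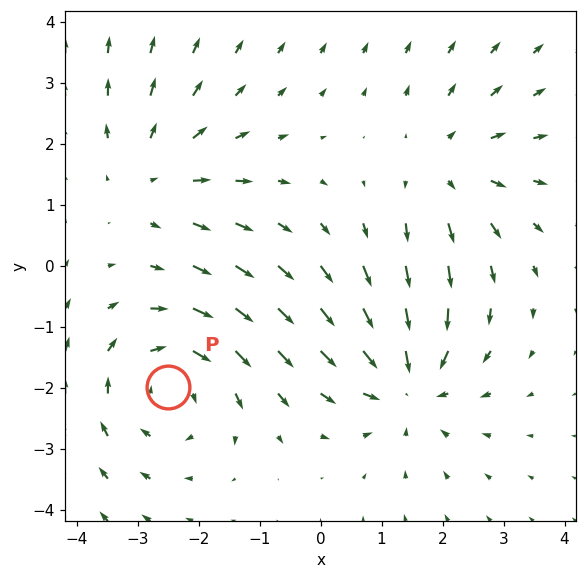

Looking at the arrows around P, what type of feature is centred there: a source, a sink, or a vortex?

At P (-2.5, -2.0) the arrows circulate clockwise. Divergence ≈0, curl about -4 — near-zero divergence with nonzero curl is a vortex.

vortex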